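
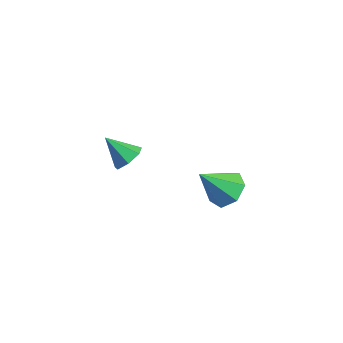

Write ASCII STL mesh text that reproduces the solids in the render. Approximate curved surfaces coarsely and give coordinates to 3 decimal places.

solid 
facet normal 0.241 0.600 -0.763
outer loop
vertex 4.462 3.985 2.754
vertex 3.592 4.188 2.639
vertex 4.201 4.602 3.157
endloop
endfacet
facet normal 0.727 -0.133 0.674
outer loop
vertex 4.462 3.985 2.754
vertex 4.201 4.602 3.157
vertex 3.168 3.132 3.981
endloop
endfacet
facet normal 0.242 0.599 -0.763
outer loop
vertex 4.201 4.602 3.157
vertex 3.592 4.188 2.639
vertex 3.482 4.907 3.169
endloop
endfacet
facet normal 0.178 0.383 0.906
outer loop
vertex 4.201 4.602 3.157
vertex 3.482 4.907 3.169
vertex 3.168 3.132 3.981
endloop
endfacet
facet normal 0.241 0.599 -0.763
outer loop
vertex 3.482 4.907 3.169
vertex 3.592 4.188 2.639
vertex 2.846 4.67 2.782
endloop
endfacet
facet normal -0.581 0.421 0.696
outer loop
vertex 3.482 4.907 3.169
vertex 2.846 4.67 2.782
vertex 3.168 3.132 3.981
endloop
endfacet
facet normal 0.241 0.600 -0.763
outer loop
vertex 2.846 4.67 2.782
vertex 3.592 4.188 2.639
vertex 2.772 4.07 2.287
endloop
endfacet
facet normal -0.978 -0.047 0.203
outer loop
vertex 2.846 4.67 2.782
vertex 2.772 4.07 2.287
vertex 3.168 3.132 3.981
endloop
endfacet
facet normal 0.241 0.600 -0.763
outer loop
vertex 2.772 4.07 2.287
vertex 3.592 4.188 2.639
vertex 3.316 3.559 2.057
endloop
endfacet
facet normal -0.715 -0.669 -0.203
outer loop
vertex 2.772 4.07 2.287
vertex 3.316 3.559 2.057
vertex 3.168 3.132 3.981
endloop
endfacet
facet normal 0.241 0.600 -0.763
outer loop
vertex 3.316 3.559 2.057
vertex 3.592 4.188 2.639
vertex 4.068 3.521 2.265
endloop
endfacet
facet normal 0.010 -0.976 -0.216
outer loop
vertex 3.316 3.559 2.057
vertex 4.068 3.521 2.265
vertex 3.168 3.132 3.981
endloop
endfacet
facet normal 0.241 0.600 -0.763
outer loop
vertex 4.068 3.521 2.265
vertex 3.592 4.188 2.639
vertex 4.462 3.985 2.754
endloop
endfacet
facet normal 0.652 -0.738 0.175
outer loop
vertex 4.068 3.521 2.265
vertex 4.462 3.985 2.754
vertex 3.168 3.132 3.981
endloop
endfacet
facet normal 0.663 0.326 -0.674
outer loop
vertex -0.823 3.228 2.025
vertex -1.279 3.011 1.471
vertex -1.25 3.674 1.82
endloop
endfacet
facet normal 0.040 0.449 0.893
outer loop
vertex -0.823 3.228 2.025
vertex -1.25 3.674 1.82
vertex -2.221 2.549 2.429
endloop
endfacet
facet normal 0.663 0.326 -0.674
outer loop
vertex -1.25 3.674 1.82
vertex -1.279 3.011 1.471
vertex -1.699 3.621 1.353
endloop
endfacet
facet normal -0.545 0.711 0.444
outer loop
vertex -1.25 3.674 1.82
vertex -1.699 3.621 1.353
vertex -2.221 2.549 2.429
endloop
endfacet
facet normal 0.663 0.326 -0.674
outer loop
vertex -1.699 3.621 1.353
vertex -1.279 3.011 1.471
vertex -1.832 3.108 0.974
endloop
endfacet
facet normal -0.935 0.333 -0.122
outer loop
vertex -1.699 3.621 1.353
vertex -1.832 3.108 0.974
vertex -2.221 2.549 2.429
endloop
endfacet
facet normal 0.663 0.325 -0.674
outer loop
vertex -1.832 3.108 0.974
vertex -1.279 3.011 1.471
vertex -1.549 2.522 0.97
endloop
endfacet
facet normal -0.835 -0.401 -0.377
outer loop
vertex -1.832 3.108 0.974
vertex -1.549 2.522 0.97
vertex -2.221 2.549 2.429
endloop
endfacet
facet normal 0.663 0.325 -0.675
outer loop
vertex -1.549 2.522 0.97
vertex -1.279 3.011 1.471
vertex -1.062 2.305 1.344
endloop
endfacet
facet normal -0.319 -0.939 -0.130
outer loop
vertex -1.549 2.522 0.97
vertex -1.062 2.305 1.344
vertex -2.221 2.549 2.429
endloop
endfacet
facet normal 0.663 0.325 -0.674
outer loop
vertex -1.062 2.305 1.344
vertex -1.279 3.011 1.471
vertex -0.739 2.619 1.813
endloop
endfacet
facet normal 0.221 -0.874 0.433
outer loop
vertex -1.062 2.305 1.344
vertex -0.739 2.619 1.813
vertex -2.221 2.549 2.429
endloop
endfacet
facet normal 0.663 0.326 -0.674
outer loop
vertex -0.739 2.619 1.813
vertex -1.279 3.011 1.471
vertex -0.823 3.228 2.025
endloop
endfacet
facet normal 0.381 -0.257 0.888
outer loop
vertex -0.739 2.619 1.813
vertex -0.823 3.228 2.025
vertex -2.221 2.549 2.429
endloop
endfacet

endsolid


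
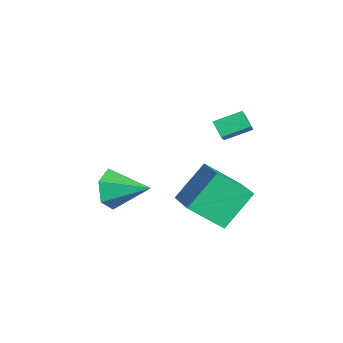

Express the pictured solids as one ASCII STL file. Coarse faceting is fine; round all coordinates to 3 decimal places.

solid 
facet normal -0.726 -0.221 0.651
outer loop
vertex 3.746 0.395 2.204
vertex 3.808 1.592 2.679
vertex 2.902 0.762 1.388
endloop
endfacet
facet normal -0.047 -0.928 -0.369
outer loop
vertex 3.512 0.948 0.841
vertex 3.746 0.395 2.204
vertex 2.902 0.762 1.388
endloop
endfacet
facet normal -0.726 -0.221 0.651
outer loop
vertex 2.902 0.762 1.388
vertex 3.808 1.592 2.679
vertex 2.964 1.96 1.863
endloop
endfacet
facet normal -0.686 0.299 -0.664
outer loop
vertex 2.964 1.96 1.863
vertex 3.512 0.948 0.841
vertex 2.902 0.762 1.388
endloop
endfacet
facet normal 0.686 -0.299 0.663
outer loop
vertex 3.746 0.395 2.204
vertex 4.418 1.778 2.132
vertex 3.808 1.592 2.679
endloop
endfacet
facet normal -0.049 -0.928 -0.368
outer loop
vertex 4.356 0.58 1.657
vertex 3.746 0.395 2.204
vertex 3.512 0.948 0.841
endloop
endfacet
facet normal 0.686 -0.299 0.664
outer loop
vertex 4.356 0.58 1.657
vertex 4.418 1.778 2.132
vertex 3.746 0.395 2.204
endloop
endfacet
facet normal 0.048 0.928 0.369
outer loop
vertex 3.808 1.592 2.679
vertex 4.418 1.778 2.132
vertex 2.964 1.96 1.863
endloop
endfacet
facet normal -0.686 0.299 -0.664
outer loop
vertex 3.574 2.145 1.316
vertex 3.512 0.948 0.841
vertex 2.964 1.96 1.863
endloop
endfacet
facet normal 0.048 0.929 0.368
outer loop
vertex 2.964 1.96 1.863
vertex 4.418 1.778 2.132
vertex 3.574 2.145 1.316
endloop
endfacet
facet normal 0.726 0.221 -0.651
outer loop
vertex 3.574 2.145 1.316
vertex 4.356 0.58 1.657
vertex 3.512 0.948 0.841
endloop
endfacet
facet normal 0.726 0.221 -0.651
outer loop
vertex 4.418 1.778 2.132
vertex 4.356 0.58 1.657
vertex 3.574 2.145 1.316
endloop
endfacet
facet normal -0.935 -0.032 -0.354
outer loop
vertex 2.816 -0.93 -2.91
vertex 2.215 0.47 -1.45
vertex 3.231 0.528 -4.137
endloop
endfacet
facet normal 0.285 -0.663 -0.692
outer loop
vertex 5.045 0.59 -3.45
vertex 2.816 -0.93 -2.91
vertex 3.231 0.528 -4.137
endloop
endfacet
facet normal -0.935 -0.031 -0.354
outer loop
vertex 3.231 0.528 -4.137
vertex 2.215 0.47 -1.45
vertex 2.631 1.928 -2.677
endloop
endfacet
facet normal 0.213 0.747 -0.629
outer loop
vertex 2.631 1.928 -2.677
vertex 5.045 0.59 -3.45
vertex 3.231 0.528 -4.137
endloop
endfacet
facet normal -0.213 -0.748 0.629
outer loop
vertex 2.816 -0.93 -2.91
vertex 4.029 0.532 -0.763
vertex 2.215 0.47 -1.45
endloop
endfacet
facet normal 0.285 -0.663 -0.692
outer loop
vertex 4.629 -0.868 -2.223
vertex 2.816 -0.93 -2.91
vertex 5.045 0.59 -3.45
endloop
endfacet
facet normal -0.213 -0.747 0.629
outer loop
vertex 4.629 -0.868 -2.223
vertex 4.029 0.532 -0.763
vertex 2.816 -0.93 -2.91
endloop
endfacet
facet normal -0.285 0.664 0.692
outer loop
vertex 2.215 0.47 -1.45
vertex 4.029 0.532 -0.763
vertex 2.631 1.928 -2.677
endloop
endfacet
facet normal 0.213 0.748 -0.629
outer loop
vertex 4.444 1.99 -1.99
vertex 5.045 0.59 -3.45
vertex 2.631 1.928 -2.677
endloop
endfacet
facet normal -0.285 0.663 0.692
outer loop
vertex 2.631 1.928 -2.677
vertex 4.029 0.532 -0.763
vertex 4.444 1.99 -1.99
endloop
endfacet
facet normal 0.935 0.032 0.354
outer loop
vertex 4.444 1.99 -1.99
vertex 4.629 -0.868 -2.223
vertex 5.045 0.59 -3.45
endloop
endfacet
facet normal 0.935 0.032 0.354
outer loop
vertex 4.029 0.532 -0.763
vertex 4.629 -0.868 -2.223
vertex 4.444 1.99 -1.99
endloop
endfacet
facet normal -0.568 -0.763 -0.307
outer loop
vertex 2.635 -3.498 -3.309
vertex 2.113 -3.471 -2.41
vertex 1.787 -2.903 -3.218
endloop
endfacet
facet normal 0.343 0.599 -0.723
outer loop
vertex 2.635 -3.498 -3.309
vertex 1.787 -2.903 -3.218
vertex 3.187 -2.029 -1.83
endloop
endfacet
facet normal -0.568 -0.764 -0.308
outer loop
vertex 1.787 -2.903 -3.218
vertex 2.113 -3.471 -2.41
vertex 1.265 -2.877 -2.319
endloop
endfacet
facet normal -0.344 0.911 -0.226
outer loop
vertex 1.787 -2.903 -3.218
vertex 1.265 -2.877 -2.319
vertex 3.187 -2.029 -1.83
endloop
endfacet
facet normal -0.568 -0.764 -0.308
outer loop
vertex 1.265 -2.877 -2.319
vertex 2.113 -3.471 -2.41
vertex 1.591 -3.445 -1.511
endloop
endfacet
facet normal -0.442 0.640 0.628
outer loop
vertex 1.265 -2.877 -2.319
vertex 1.591 -3.445 -1.511
vertex 3.187 -2.029 -1.83
endloop
endfacet
facet normal -0.568 -0.763 -0.308
outer loop
vertex 1.591 -3.445 -1.511
vertex 2.113 -3.471 -2.41
vertex 2.439 -4.039 -1.603
endloop
endfacet
facet normal 0.147 0.057 0.988
outer loop
vertex 1.591 -3.445 -1.511
vertex 2.439 -4.039 -1.603
vertex 3.187 -2.029 -1.83
endloop
endfacet
facet normal -0.569 -0.763 -0.307
outer loop
vertex 2.439 -4.039 -1.603
vertex 2.113 -3.471 -2.41
vertex 2.961 -4.066 -2.502
endloop
endfacet
facet normal 0.833 -0.254 0.491
outer loop
vertex 2.439 -4.039 -1.603
vertex 2.961 -4.066 -2.502
vertex 3.187 -2.029 -1.83
endloop
endfacet
facet normal -0.569 -0.763 -0.307
outer loop
vertex 2.961 -4.066 -2.502
vertex 2.113 -3.471 -2.41
vertex 2.635 -3.498 -3.309
endloop
endfacet
facet normal 0.931 0.017 -0.364
outer loop
vertex 2.961 -4.066 -2.502
vertex 2.635 -3.498 -3.309
vertex 3.187 -2.029 -1.83
endloop
endfacet

endsolid


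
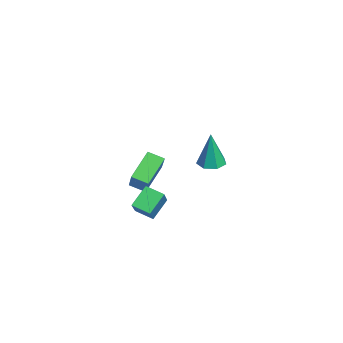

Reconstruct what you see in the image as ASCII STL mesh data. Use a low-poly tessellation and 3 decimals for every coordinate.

solid 
facet normal -0.739 0.103 -0.666
outer loop
vertex 1.394 -1.428 -2.848
vertex 1.797 -0.619 -3.17
vertex 2.053 -2.088 -3.681
endloop
endfacet
facet normal -0.420 -0.843 0.336
outer loop
vertex 3.443 -2.281 -2.43
vertex 1.394 -1.428 -2.848
vertex 2.053 -2.088 -3.681
endloop
endfacet
facet normal -0.739 0.103 -0.665
outer loop
vertex 2.053 -2.088 -3.681
vertex 1.797 -0.619 -3.17
vertex 2.455 -1.279 -4.003
endloop
endfacet
facet normal 0.527 -0.527 -0.667
outer loop
vertex 2.455 -1.279 -4.003
vertex 3.443 -2.281 -2.43
vertex 2.053 -2.088 -3.681
endloop
endfacet
facet normal -0.527 0.528 0.667
outer loop
vertex 1.394 -1.428 -2.848
vertex 3.187 -0.812 -1.919
vertex 1.797 -0.619 -3.17
endloop
endfacet
facet normal -0.420 -0.843 0.336
outer loop
vertex 2.785 -1.621 -1.597
vertex 1.394 -1.428 -2.848
vertex 3.443 -2.281 -2.43
endloop
endfacet
facet normal -0.527 0.527 0.667
outer loop
vertex 2.785 -1.621 -1.597
vertex 3.187 -0.812 -1.919
vertex 1.394 -1.428 -2.848
endloop
endfacet
facet normal 0.420 0.843 -0.336
outer loop
vertex 1.797 -0.619 -3.17
vertex 3.187 -0.812 -1.919
vertex 2.455 -1.279 -4.003
endloop
endfacet
facet normal 0.526 -0.528 -0.667
outer loop
vertex 3.846 -1.472 -2.752
vertex 3.443 -2.281 -2.43
vertex 2.455 -1.279 -4.003
endloop
endfacet
facet normal 0.419 0.843 -0.336
outer loop
vertex 2.455 -1.279 -4.003
vertex 3.187 -0.812 -1.919
vertex 3.846 -1.472 -2.752
endloop
endfacet
facet normal 0.739 -0.103 0.666
outer loop
vertex 3.846 -1.472 -2.752
vertex 2.785 -1.621 -1.597
vertex 3.443 -2.281 -2.43
endloop
endfacet
facet normal 0.739 -0.102 0.666
outer loop
vertex 3.187 -0.812 -1.919
vertex 2.785 -1.621 -1.597
vertex 3.846 -1.472 -2.752
endloop
endfacet
facet normal -0.702 -0.041 -0.711
outer loop
vertex -3.944 -1.418 -3.885
vertex -3.66 -0.618 -4.212
vertex -2.831 -2.244 -4.937
endloop
endfacet
facet normal -0.313 -0.879 0.359
outer loop
vertex -1.42 -2.162 -3.508
vertex -3.944 -1.418 -3.885
vertex -2.831 -2.244 -4.937
endloop
endfacet
facet normal -0.702 -0.041 -0.711
outer loop
vertex -2.831 -2.244 -4.937
vertex -3.66 -0.618 -4.212
vertex -2.546 -1.444 -5.264
endloop
endfacet
facet normal 0.640 -0.475 -0.604
outer loop
vertex -2.546 -1.444 -5.264
vertex -1.42 -2.162 -3.508
vertex -2.831 -2.244 -4.937
endloop
endfacet
facet normal -0.640 0.474 0.605
outer loop
vertex -3.944 -1.418 -3.885
vertex -2.249 -0.536 -2.783
vertex -3.66 -0.618 -4.212
endloop
endfacet
facet normal -0.313 -0.879 0.359
outer loop
vertex -2.534 -1.336 -2.456
vertex -3.944 -1.418 -3.885
vertex -1.42 -2.162 -3.508
endloop
endfacet
facet normal -0.640 0.475 0.604
outer loop
vertex -2.534 -1.336 -2.456
vertex -2.249 -0.536 -2.783
vertex -3.944 -1.418 -3.885
endloop
endfacet
facet normal 0.313 0.879 -0.359
outer loop
vertex -3.66 -0.618 -4.212
vertex -2.249 -0.536 -2.783
vertex -2.546 -1.444 -5.264
endloop
endfacet
facet normal 0.640 -0.474 -0.604
outer loop
vertex -1.136 -1.362 -3.835
vertex -1.42 -2.162 -3.508
vertex -2.546 -1.444 -5.264
endloop
endfacet
facet normal 0.313 0.879 -0.359
outer loop
vertex -2.546 -1.444 -5.264
vertex -2.249 -0.536 -2.783
vertex -1.136 -1.362 -3.835
endloop
endfacet
facet normal 0.702 0.041 0.711
outer loop
vertex -1.136 -1.362 -3.835
vertex -2.534 -1.336 -2.456
vertex -1.42 -2.162 -3.508
endloop
endfacet
facet normal 0.702 0.040 0.711
outer loop
vertex -2.249 -0.536 -2.783
vertex -2.534 -1.336 -2.456
vertex -1.136 -1.362 -3.835
endloop
endfacet
facet normal -0.094 0.029 -0.995
outer loop
vertex 2.306 1.615 -0.857
vertex 1.64 1.408 -0.8
vertex 1.895 2.06 -0.805
endloop
endfacet
facet normal 0.724 0.638 0.263
outer loop
vertex 2.306 1.615 -0.857
vertex 1.895 2.06 -0.805
vertex 1.82 1.352 1.12
endloop
endfacet
facet normal -0.093 0.029 -0.995
outer loop
vertex 1.895 2.06 -0.805
vertex 1.64 1.408 -0.8
vertex 1.292 2.014 -0.75
endloop
endfacet
facet normal -0.040 0.938 0.344
outer loop
vertex 1.895 2.06 -0.805
vertex 1.292 2.014 -0.75
vertex 1.82 1.352 1.12
endloop
endfacet
facet normal -0.094 0.028 -0.995
outer loop
vertex 1.292 2.014 -0.75
vertex 1.64 1.408 -0.8
vertex 0.951 1.512 -0.732
endloop
endfacet
facet normal -0.752 0.525 0.398
outer loop
vertex 1.292 2.014 -0.75
vertex 0.951 1.512 -0.732
vertex 1.82 1.352 1.12
endloop
endfacet
facet normal -0.094 0.030 -0.995
outer loop
vertex 0.951 1.512 -0.732
vertex 1.64 1.408 -0.8
vertex 1.128 0.932 -0.766
endloop
endfacet
facet normal -0.876 -0.290 0.386
outer loop
vertex 0.951 1.512 -0.732
vertex 1.128 0.932 -0.766
vertex 1.82 1.352 1.12
endloop
endfacet
facet normal -0.094 0.030 -0.995
outer loop
vertex 1.128 0.932 -0.766
vertex 1.64 1.408 -0.8
vertex 1.69 0.711 -0.826
endloop
endfacet
facet normal -0.318 -0.894 0.316
outer loop
vertex 1.128 0.932 -0.766
vertex 1.69 0.711 -0.826
vertex 1.82 1.352 1.12
endloop
endfacet
facet normal -0.093 0.030 -0.995
outer loop
vertex 1.69 0.711 -0.826
vertex 1.64 1.408 -0.8
vertex 2.215 1.015 -0.866
endloop
endfacet
facet normal 0.500 -0.832 0.241
outer loop
vertex 1.69 0.711 -0.826
vertex 2.215 1.015 -0.866
vertex 1.82 1.352 1.12
endloop
endfacet
facet normal -0.094 0.029 -0.995
outer loop
vertex 2.215 1.015 -0.866
vertex 1.64 1.408 -0.8
vertex 2.306 1.615 -0.857
endloop
endfacet
facet normal 0.965 -0.150 0.217
outer loop
vertex 2.215 1.015 -0.866
vertex 2.306 1.615 -0.857
vertex 1.82 1.352 1.12
endloop
endfacet

endsolid


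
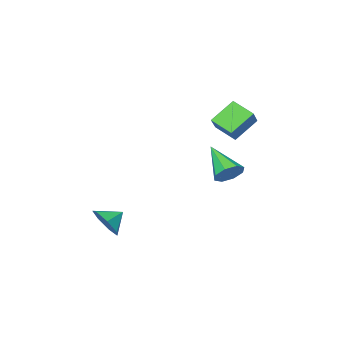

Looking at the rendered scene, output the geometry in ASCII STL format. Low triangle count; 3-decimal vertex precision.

solid 
facet normal -0.606 -0.482 -0.632
outer loop
vertex -3.687 1.043 2.397
vertex -3.984 2.145 1.841
vertex -2.501 0.859 1.4
endloop
endfacet
facet normal 0.234 -0.868 0.438
outer loop
vertex -1.676 1.515 2.259
vertex -3.687 1.043 2.397
vertex -2.501 0.859 1.4
endloop
endfacet
facet normal -0.606 -0.483 -0.632
outer loop
vertex -2.501 0.859 1.4
vertex -3.984 2.145 1.841
vertex -2.798 1.961 0.843
endloop
endfacet
facet normal 0.760 -0.118 -0.639
outer loop
vertex -2.798 1.961 0.843
vertex -1.676 1.515 2.259
vertex -2.501 0.859 1.4
endloop
endfacet
facet normal -0.760 0.118 0.640
outer loop
vertex -3.687 1.043 2.397
vertex -3.159 2.801 2.7
vertex -3.984 2.145 1.841
endloop
endfacet
facet normal 0.234 -0.868 0.438
outer loop
vertex -2.862 1.699 3.257
vertex -3.687 1.043 2.397
vertex -1.676 1.515 2.259
endloop
endfacet
facet normal -0.760 0.118 0.639
outer loop
vertex -2.862 1.699 3.257
vertex -3.159 2.801 2.7
vertex -3.687 1.043 2.397
endloop
endfacet
facet normal -0.234 0.868 -0.438
outer loop
vertex -3.984 2.145 1.841
vertex -3.159 2.801 2.7
vertex -2.798 1.961 0.843
endloop
endfacet
facet normal 0.760 -0.118 -0.639
outer loop
vertex -1.973 2.617 1.703
vertex -1.676 1.515 2.259
vertex -2.798 1.961 0.843
endloop
endfacet
facet normal -0.234 0.868 -0.438
outer loop
vertex -2.798 1.961 0.843
vertex -3.159 2.801 2.7
vertex -1.973 2.617 1.703
endloop
endfacet
facet normal 0.607 0.482 0.632
outer loop
vertex -1.973 2.617 1.703
vertex -2.862 1.699 3.257
vertex -1.676 1.515 2.259
endloop
endfacet
facet normal 0.606 0.483 0.632
outer loop
vertex -3.159 2.801 2.7
vertex -2.862 1.699 3.257
vertex -1.973 2.617 1.703
endloop
endfacet
facet normal 0.130 0.815 -0.565
outer loop
vertex -1.933 1.571 -1.384
vertex -2.734 1.627 -1.488
vertex -2.205 1.917 -0.948
endloop
endfacet
facet normal 0.792 -0.129 0.596
outer loop
vertex -1.933 1.571 -1.384
vertex -2.205 1.917 -0.948
vertex -3.006 -0.067 -0.312
endloop
endfacet
facet normal 0.131 0.814 -0.566
outer loop
vertex -2.205 1.917 -0.948
vertex -2.734 1.627 -1.488
vertex -2.787 2.094 -0.828
endloop
endfacet
facet normal 0.256 0.200 0.946
outer loop
vertex -2.205 1.917 -0.948
vertex -2.787 2.094 -0.828
vertex -3.006 -0.067 -0.312
endloop
endfacet
facet normal 0.131 0.814 -0.566
outer loop
vertex -2.787 2.094 -0.828
vertex -2.734 1.627 -1.488
vertex -3.338 1.997 -1.095
endloop
endfacet
facet normal -0.458 0.250 0.853
outer loop
vertex -2.787 2.094 -0.828
vertex -3.338 1.997 -1.095
vertex -3.006 -0.067 -0.312
endloop
endfacet
facet normal 0.130 0.814 -0.566
outer loop
vertex -3.338 1.997 -1.095
vertex -2.734 1.627 -1.488
vertex -3.535 1.683 -1.592
endloop
endfacet
facet normal -0.928 -0.008 0.373
outer loop
vertex -3.338 1.997 -1.095
vertex -3.535 1.683 -1.592
vertex -3.006 -0.067 -0.312
endloop
endfacet
facet normal 0.130 0.815 -0.565
outer loop
vertex -3.535 1.683 -1.592
vertex -2.734 1.627 -1.488
vertex -3.263 1.337 -2.028
endloop
endfacet
facet normal -0.881 -0.423 -0.214
outer loop
vertex -3.535 1.683 -1.592
vertex -3.263 1.337 -2.028
vertex -3.006 -0.067 -0.312
endloop
endfacet
facet normal 0.131 0.814 -0.566
outer loop
vertex -3.263 1.337 -2.028
vertex -2.734 1.627 -1.488
vertex -2.681 1.16 -2.148
endloop
endfacet
facet normal -0.345 -0.751 -0.563
outer loop
vertex -3.263 1.337 -2.028
vertex -2.681 1.16 -2.148
vertex -3.006 -0.067 -0.312
endloop
endfacet
facet normal 0.131 0.814 -0.566
outer loop
vertex -2.681 1.16 -2.148
vertex -2.734 1.627 -1.488
vertex -2.13 1.257 -1.881
endloop
endfacet
facet normal 0.369 -0.802 -0.470
outer loop
vertex -2.681 1.16 -2.148
vertex -2.13 1.257 -1.881
vertex -3.006 -0.067 -0.312
endloop
endfacet
facet normal 0.130 0.814 -0.566
outer loop
vertex -2.13 1.257 -1.881
vertex -2.734 1.627 -1.488
vertex -1.933 1.571 -1.384
endloop
endfacet
facet normal 0.840 -0.543 0.010
outer loop
vertex -2.13 1.257 -1.881
vertex -1.933 1.571 -1.384
vertex -3.006 -0.067 -0.312
endloop
endfacet
facet normal 0.856 -0.170 -0.489
outer loop
vertex 3.466 0.29 -3.295
vertex 3.049 -0.429 -3.776
vertex 3.098 0.501 -4.013
endloop
endfacet
facet normal -0.337 0.843 0.420
outer loop
vertex 3.466 0.29 -3.295
vertex 3.098 0.501 -4.013
vertex 2.151 -0.251 -3.264
endloop
endfacet
facet normal 0.856 -0.169 -0.488
outer loop
vertex 3.098 0.501 -4.013
vertex 3.049 -0.429 -3.776
vertex 2.694 0.011 -4.552
endloop
endfacet
facet normal -0.682 0.718 -0.141
outer loop
vertex 3.098 0.501 -4.013
vertex 2.694 0.011 -4.552
vertex 2.151 -0.251 -3.264
endloop
endfacet
facet normal 0.856 -0.170 -0.488
outer loop
vertex 2.694 0.011 -4.552
vertex 3.049 -0.429 -3.776
vertex 2.557 -0.809 -4.507
endloop
endfacet
facet normal -0.923 0.134 -0.362
outer loop
vertex 2.694 0.011 -4.552
vertex 2.557 -0.809 -4.507
vertex 2.151 -0.251 -3.264
endloop
endfacet
facet normal 0.856 -0.168 -0.489
outer loop
vertex 2.557 -0.809 -4.507
vertex 3.049 -0.429 -3.776
vertex 2.792 -1.343 -3.912
endloop
endfacet
facet normal -0.879 -0.471 -0.076
outer loop
vertex 2.557 -0.809 -4.507
vertex 2.792 -1.343 -3.912
vertex 2.151 -0.251 -3.264
endloop
endfacet
facet normal 0.856 -0.168 -0.488
outer loop
vertex 2.792 -1.343 -3.912
vertex 3.049 -0.429 -3.776
vertex 3.22 -1.188 -3.215
endloop
endfacet
facet normal -0.584 -0.640 0.501
outer loop
vertex 2.792 -1.343 -3.912
vertex 3.22 -1.188 -3.215
vertex 2.151 -0.251 -3.264
endloop
endfacet
facet normal 0.856 -0.168 -0.489
outer loop
vertex 3.22 -1.188 -3.215
vertex 3.049 -0.429 -3.776
vertex 3.52 -0.461 -2.94
endloop
endfacet
facet normal -0.259 -0.246 0.934
outer loop
vertex 3.22 -1.188 -3.215
vertex 3.52 -0.461 -2.94
vertex 2.151 -0.251 -3.264
endloop
endfacet
facet normal 0.856 -0.169 -0.489
outer loop
vertex 3.52 -0.461 -2.94
vertex 3.049 -0.429 -3.776
vertex 3.466 0.29 -3.295
endloop
endfacet
facet normal -0.149 0.414 0.898
outer loop
vertex 3.52 -0.461 -2.94
vertex 3.466 0.29 -3.295
vertex 2.151 -0.251 -3.264
endloop
endfacet

endsolid


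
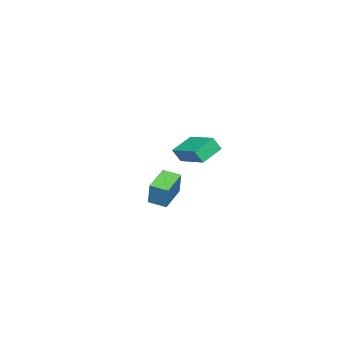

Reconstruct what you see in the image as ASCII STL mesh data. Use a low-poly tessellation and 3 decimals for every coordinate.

solid 
facet normal -0.967 0.010 0.254
outer loop
vertex 3.418 -0.284 1.47
vertex 3.387 0.583 1.318
vertex 3.099 -0.507 0.262
endloop
endfacet
facet normal 0.034 -0.984 0.173
outer loop
vertex 4.473 -0.523 -0.098
vertex 3.418 -0.284 1.47
vertex 3.099 -0.507 0.262
endloop
endfacet
facet normal -0.968 0.011 0.252
outer loop
vertex 3.099 -0.507 0.262
vertex 3.387 0.583 1.318
vertex 3.069 0.359 0.109
endloop
endfacet
facet normal -0.251 -0.177 -0.952
outer loop
vertex 3.069 0.359 0.109
vertex 4.473 -0.523 -0.098
vertex 3.099 -0.507 0.262
endloop
endfacet
facet normal 0.251 0.176 0.952
outer loop
vertex 3.418 -0.284 1.47
vertex 4.761 0.567 0.958
vertex 3.387 0.583 1.318
endloop
endfacet
facet normal 0.035 -0.984 0.173
outer loop
vertex 4.791 -0.299 1.111
vertex 3.418 -0.284 1.47
vertex 4.473 -0.523 -0.098
endloop
endfacet
facet normal 0.251 0.177 0.952
outer loop
vertex 4.791 -0.299 1.111
vertex 4.761 0.567 0.958
vertex 3.418 -0.284 1.47
endloop
endfacet
facet normal -0.034 0.984 -0.173
outer loop
vertex 3.387 0.583 1.318
vertex 4.761 0.567 0.958
vertex 3.069 0.359 0.109
endloop
endfacet
facet normal -0.251 -0.176 -0.952
outer loop
vertex 4.442 0.344 -0.25
vertex 4.473 -0.523 -0.098
vertex 3.069 0.359 0.109
endloop
endfacet
facet normal -0.034 0.984 -0.173
outer loop
vertex 3.069 0.359 0.109
vertex 4.761 0.567 0.958
vertex 4.442 0.344 -0.25
endloop
endfacet
facet normal 0.968 -0.010 -0.253
outer loop
vertex 4.442 0.344 -0.25
vertex 4.791 -0.299 1.111
vertex 4.473 -0.523 -0.098
endloop
endfacet
facet normal 0.967 -0.011 -0.253
outer loop
vertex 4.761 0.567 0.958
vertex 4.791 -0.299 1.111
vertex 4.442 0.344 -0.25
endloop
endfacet
facet normal -0.859 0.342 0.380
outer loop
vertex -2.699 -1.614 0.724
vertex -1.844 -0.099 1.292
vertex -2.87 -1.25 0.01
endloop
endfacet
facet normal -0.467 -0.828 -0.310
outer loop
vertex -1.736 -1.701 -0.492
vertex -2.699 -1.614 0.724
vertex -2.87 -1.25 0.01
endloop
endfacet
facet normal -0.859 0.342 0.380
outer loop
vertex -2.87 -1.25 0.01
vertex -1.844 -0.099 1.292
vertex -2.015 0.266 0.577
endloop
endfacet
facet normal -0.209 0.444 -0.871
outer loop
vertex -2.015 0.266 0.577
vertex -1.736 -1.701 -0.492
vertex -2.87 -1.25 0.01
endloop
endfacet
facet normal 0.209 -0.444 0.871
outer loop
vertex -2.699 -1.614 0.724
vertex -0.71 -0.55 0.79
vertex -1.844 -0.099 1.292
endloop
endfacet
facet normal -0.467 -0.828 -0.311
outer loop
vertex -1.565 -2.066 0.223
vertex -2.699 -1.614 0.724
vertex -1.736 -1.701 -0.492
endloop
endfacet
facet normal 0.208 -0.444 0.872
outer loop
vertex -1.565 -2.066 0.223
vertex -0.71 -0.55 0.79
vertex -2.699 -1.614 0.724
endloop
endfacet
facet normal 0.467 0.828 0.311
outer loop
vertex -1.844 -0.099 1.292
vertex -0.71 -0.55 0.79
vertex -2.015 0.266 0.577
endloop
endfacet
facet normal -0.208 0.444 -0.871
outer loop
vertex -0.881 -0.186 0.076
vertex -1.736 -1.701 -0.492
vertex -2.015 0.266 0.577
endloop
endfacet
facet normal 0.467 0.828 0.310
outer loop
vertex -2.015 0.266 0.577
vertex -0.71 -0.55 0.79
vertex -0.881 -0.186 0.076
endloop
endfacet
facet normal 0.859 -0.342 -0.380
outer loop
vertex -0.881 -0.186 0.076
vertex -1.565 -2.066 0.223
vertex -1.736 -1.701 -0.492
endloop
endfacet
facet normal 0.859 -0.342 -0.380
outer loop
vertex -0.71 -0.55 0.79
vertex -1.565 -2.066 0.223
vertex -0.881 -0.186 0.076
endloop
endfacet

endsolid


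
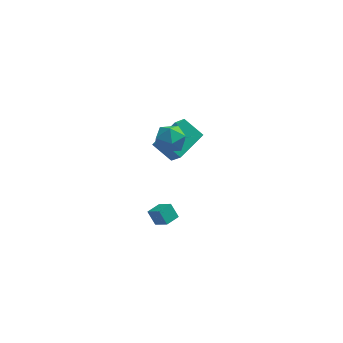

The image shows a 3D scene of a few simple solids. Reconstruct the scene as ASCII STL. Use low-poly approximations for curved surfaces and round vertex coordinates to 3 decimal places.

solid 
facet normal -0.059 0.606 0.793
outer loop
vertex -3.752 2.316 2.34
vertex -3.263 1.71 2.84
vertex -2.829 2.375 2.364
endloop
endfacet
facet normal -0.067 0.980 0.185
outer loop
vertex -3.752 2.316 2.34
vertex -2.829 2.375 2.364
vertex -3.279 2.495 1.565
endloop
endfacet
facet normal -0.621 0.757 -0.204
outer loop
vertex -3.752 2.316 2.34
vertex -3.279 2.495 1.565
vertex -3.992 1.905 1.547
endloop
endfacet
facet normal -0.956 0.244 0.163
outer loop
vertex -3.752 2.316 2.34
vertex -3.992 1.905 1.547
vertex -3.982 1.42 2.334
endloop
endfacet
facet normal -0.609 0.151 0.779
outer loop
vertex -3.752 2.316 2.34
vertex -3.982 1.42 2.334
vertex -3.263 1.71 2.84
endloop
endfacet
facet normal 0.530 0.830 -0.174
outer loop
vertex -3.279 2.495 1.565
vertex -2.829 2.375 2.364
vertex -2.498 2.0 1.586
endloop
endfacet
facet normal 0.544 0.224 0.809
outer loop
vertex -2.829 2.375 2.364
vertex -3.263 1.71 2.84
vertex -2.488 1.515 2.373
endloop
endfacet
facet normal -0.346 -0.513 0.786
outer loop
vertex -3.263 1.71 2.84
vertex -3.982 1.42 2.334
vertex -3.201 0.925 2.355
endloop
endfacet
facet normal -0.908 -0.362 -0.212
outer loop
vertex -3.982 1.42 2.334
vertex -3.992 1.905 1.547
vertex -3.651 1.045 1.556
endloop
endfacet
facet normal -0.367 0.468 -0.804
outer loop
vertex -3.992 1.905 1.547
vertex -3.279 2.495 1.565
vertex -3.217 1.71 1.08
endloop
endfacet
facet normal 0.956 -0.244 -0.163
outer loop
vertex -2.728 1.104 1.58
vertex -2.498 2.0 1.586
vertex -2.488 1.515 2.373
endloop
endfacet
facet normal 0.621 -0.757 0.204
outer loop
vertex -2.728 1.104 1.58
vertex -2.488 1.515 2.373
vertex -3.201 0.925 2.355
endloop
endfacet
facet normal 0.067 -0.980 -0.185
outer loop
vertex -2.728 1.104 1.58
vertex -3.201 0.925 2.355
vertex -3.651 1.045 1.556
endloop
endfacet
facet normal 0.059 -0.606 -0.793
outer loop
vertex -2.728 1.104 1.58
vertex -3.651 1.045 1.556
vertex -3.217 1.71 1.08
endloop
endfacet
facet normal 0.609 -0.151 -0.779
outer loop
vertex -2.728 1.104 1.58
vertex -3.217 1.71 1.08
vertex -2.498 2.0 1.586
endloop
endfacet
facet normal 0.908 0.362 0.212
outer loop
vertex -2.488 1.515 2.373
vertex -2.498 2.0 1.586
vertex -2.829 2.375 2.364
endloop
endfacet
facet normal 0.367 -0.468 0.804
outer loop
vertex -3.201 0.925 2.355
vertex -2.488 1.515 2.373
vertex -3.263 1.71 2.84
endloop
endfacet
facet normal -0.530 -0.830 0.174
outer loop
vertex -3.651 1.045 1.556
vertex -3.201 0.925 2.355
vertex -3.982 1.42 2.334
endloop
endfacet
facet normal -0.544 -0.224 -0.809
outer loop
vertex -3.217 1.71 1.08
vertex -3.651 1.045 1.556
vertex -3.992 1.905 1.547
endloop
endfacet
facet normal 0.346 0.513 -0.786
outer loop
vertex -2.498 2.0 1.586
vertex -3.217 1.71 1.08
vertex -3.279 2.495 1.565
endloop
endfacet
facet normal -0.541 0.556 -0.632
outer loop
vertex -4.51 -2.893 0.809
vertex -3.931 -2.341 0.799
vertex -4.145 -3.287 0.15
endloop
endfacet
facet normal -0.724 -0.690 0.012
outer loop
vertex -3.589 -3.859 0.801
vertex -4.51 -2.893 0.809
vertex -4.145 -3.287 0.15
endloop
endfacet
facet normal -0.541 0.555 -0.631
outer loop
vertex -4.145 -3.287 0.15
vertex -3.931 -2.341 0.799
vertex -3.567 -2.735 0.14
endloop
endfacet
facet normal 0.430 -0.464 -0.775
outer loop
vertex -3.567 -2.735 0.14
vertex -3.589 -3.859 0.801
vertex -4.145 -3.287 0.15
endloop
endfacet
facet normal -0.429 0.464 0.775
outer loop
vertex -4.51 -2.893 0.809
vertex -3.375 -2.913 1.45
vertex -3.931 -2.341 0.799
endloop
endfacet
facet normal -0.724 -0.690 0.013
outer loop
vertex -3.953 -3.465 1.46
vertex -4.51 -2.893 0.809
vertex -3.589 -3.859 0.801
endloop
endfacet
facet normal -0.429 0.464 0.775
outer loop
vertex -3.953 -3.465 1.46
vertex -3.375 -2.913 1.45
vertex -4.51 -2.893 0.809
endloop
endfacet
facet normal 0.724 0.690 -0.012
outer loop
vertex -3.931 -2.341 0.799
vertex -3.375 -2.913 1.45
vertex -3.567 -2.735 0.14
endloop
endfacet
facet normal 0.429 -0.464 -0.775
outer loop
vertex -3.01 -3.307 0.791
vertex -3.589 -3.859 0.801
vertex -3.567 -2.735 0.14
endloop
endfacet
facet normal 0.723 0.690 -0.012
outer loop
vertex -3.567 -2.735 0.14
vertex -3.375 -2.913 1.45
vertex -3.01 -3.307 0.791
endloop
endfacet
facet normal 0.541 -0.556 0.631
outer loop
vertex -3.01 -3.307 0.791
vertex -3.953 -3.465 1.46
vertex -3.589 -3.859 0.801
endloop
endfacet
facet normal 0.541 -0.555 0.632
outer loop
vertex -3.375 -2.913 1.45
vertex -3.953 -3.465 1.46
vertex -3.01 -3.307 0.791
endloop
endfacet
facet normal -0.691 0.416 0.591
outer loop
vertex -3.684 2.42 1.028
vertex -2.466 3.808 1.475
vertex -4.135 3.151 -0.014
endloop
endfacet
facet normal -0.641 -0.731 -0.235
outer loop
vertex -3.174 2.572 -0.835
vertex -3.684 2.42 1.028
vertex -4.135 3.151 -0.014
endloop
endfacet
facet normal -0.691 0.416 0.591
outer loop
vertex -4.135 3.151 -0.014
vertex -2.466 3.808 1.475
vertex -2.917 4.539 0.433
endloop
endfacet
facet normal -0.333 0.541 -0.772
outer loop
vertex -2.917 4.539 0.433
vertex -3.174 2.572 -0.835
vertex -4.135 3.151 -0.014
endloop
endfacet
facet normal 0.333 -0.541 0.772
outer loop
vertex -3.684 2.42 1.028
vertex -1.505 3.229 0.654
vertex -2.466 3.808 1.475
endloop
endfacet
facet normal -0.641 -0.731 -0.235
outer loop
vertex -2.723 1.841 0.207
vertex -3.684 2.42 1.028
vertex -3.174 2.572 -0.835
endloop
endfacet
facet normal 0.333 -0.541 0.772
outer loop
vertex -2.723 1.841 0.207
vertex -1.505 3.229 0.654
vertex -3.684 2.42 1.028
endloop
endfacet
facet normal 0.641 0.731 0.235
outer loop
vertex -2.466 3.808 1.475
vertex -1.505 3.229 0.654
vertex -2.917 4.539 0.433
endloop
endfacet
facet normal -0.333 0.541 -0.772
outer loop
vertex -1.956 3.96 -0.388
vertex -3.174 2.572 -0.835
vertex -2.917 4.539 0.433
endloop
endfacet
facet normal 0.641 0.731 0.235
outer loop
vertex -2.917 4.539 0.433
vertex -1.505 3.229 0.654
vertex -1.956 3.96 -0.388
endloop
endfacet
facet normal 0.691 -0.416 -0.591
outer loop
vertex -1.956 3.96 -0.388
vertex -2.723 1.841 0.207
vertex -3.174 2.572 -0.835
endloop
endfacet
facet normal 0.691 -0.416 -0.591
outer loop
vertex -1.505 3.229 0.654
vertex -2.723 1.841 0.207
vertex -1.956 3.96 -0.388
endloop
endfacet

endsolid


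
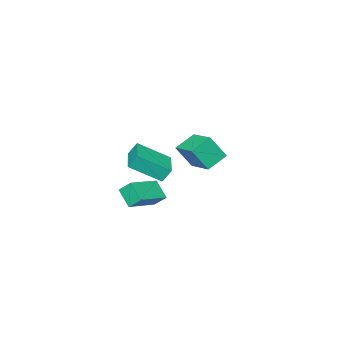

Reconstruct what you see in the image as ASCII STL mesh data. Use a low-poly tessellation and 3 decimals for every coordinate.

solid 
facet normal -0.863 0.176 0.473
outer loop
vertex -3.219 -1.584 1.874
vertex -2.615 0.111 2.345
vertex -3.868 -0.958 0.456
endloop
endfacet
facet normal -0.324 -0.911 -0.254
outer loop
vertex -2.625 -1.211 -0.225
vertex -3.219 -1.584 1.874
vertex -3.868 -0.958 0.456
endloop
endfacet
facet normal -0.863 0.176 0.473
outer loop
vertex -3.868 -0.958 0.456
vertex -2.615 0.111 2.345
vertex -3.264 0.737 0.928
endloop
endfacet
facet normal -0.386 0.373 -0.844
outer loop
vertex -3.264 0.737 0.928
vertex -2.625 -1.211 -0.225
vertex -3.868 -0.958 0.456
endloop
endfacet
facet normal 0.387 -0.372 0.844
outer loop
vertex -3.219 -1.584 1.874
vertex -1.372 -0.142 1.664
vertex -2.615 0.111 2.345
endloop
endfacet
facet normal -0.325 -0.911 -0.254
outer loop
vertex -1.976 -1.837 1.192
vertex -3.219 -1.584 1.874
vertex -2.625 -1.211 -0.225
endloop
endfacet
facet normal 0.387 -0.373 0.843
outer loop
vertex -1.976 -1.837 1.192
vertex -1.372 -0.142 1.664
vertex -3.219 -1.584 1.874
endloop
endfacet
facet normal 0.325 0.911 0.254
outer loop
vertex -2.615 0.111 2.345
vertex -1.372 -0.142 1.664
vertex -3.264 0.737 0.928
endloop
endfacet
facet normal -0.387 0.372 -0.844
outer loop
vertex -2.021 0.484 0.246
vertex -2.625 -1.211 -0.225
vertex -3.264 0.737 0.928
endloop
endfacet
facet normal 0.325 0.911 0.254
outer loop
vertex -3.264 0.737 0.928
vertex -1.372 -0.142 1.664
vertex -2.021 0.484 0.246
endloop
endfacet
facet normal 0.863 -0.176 -0.473
outer loop
vertex -2.021 0.484 0.246
vertex -1.976 -1.837 1.192
vertex -2.625 -1.211 -0.225
endloop
endfacet
facet normal 0.863 -0.176 -0.473
outer loop
vertex -1.372 -0.142 1.664
vertex -1.976 -1.837 1.192
vertex -2.021 0.484 0.246
endloop
endfacet
facet normal -0.740 -0.673 0.027
outer loop
vertex 3.307 0.148 4.01
vertex 2.116 1.414 2.923
vertex 3.613 -0.219 3.247
endloop
endfacet
facet normal 0.581 -0.618 0.530
outer loop
vertex 5.004 1.046 3.197
vertex 3.307 0.148 4.01
vertex 3.613 -0.219 3.247
endloop
endfacet
facet normal -0.740 -0.673 0.027
outer loop
vertex 3.613 -0.219 3.247
vertex 2.116 1.414 2.923
vertex 2.422 1.047 2.161
endloop
endfacet
facet normal 0.340 -0.407 -0.848
outer loop
vertex 2.422 1.047 2.161
vertex 5.004 1.046 3.197
vertex 3.613 -0.219 3.247
endloop
endfacet
facet normal -0.340 0.408 0.847
outer loop
vertex 3.307 0.148 4.01
vertex 3.507 2.679 2.873
vertex 2.116 1.414 2.923
endloop
endfacet
facet normal 0.581 -0.617 0.531
outer loop
vertex 4.698 1.413 3.959
vertex 3.307 0.148 4.01
vertex 5.004 1.046 3.197
endloop
endfacet
facet normal -0.340 0.408 0.848
outer loop
vertex 4.698 1.413 3.959
vertex 3.507 2.679 2.873
vertex 3.307 0.148 4.01
endloop
endfacet
facet normal -0.581 0.618 -0.531
outer loop
vertex 2.116 1.414 2.923
vertex 3.507 2.679 2.873
vertex 2.422 1.047 2.161
endloop
endfacet
facet normal 0.340 -0.408 -0.847
outer loop
vertex 3.813 2.312 2.11
vertex 5.004 1.046 3.197
vertex 2.422 1.047 2.161
endloop
endfacet
facet normal -0.581 0.618 -0.530
outer loop
vertex 2.422 1.047 2.161
vertex 3.507 2.679 2.873
vertex 3.813 2.312 2.11
endloop
endfacet
facet normal 0.740 0.673 -0.027
outer loop
vertex 3.813 2.312 2.11
vertex 4.698 1.413 3.959
vertex 5.004 1.046 3.197
endloop
endfacet
facet normal 0.740 0.673 -0.027
outer loop
vertex 3.507 2.679 2.873
vertex 4.698 1.413 3.959
vertex 3.813 2.312 2.11
endloop
endfacet
facet normal -0.958 -0.011 -0.287
outer loop
vertex 1.132 -0.473 0.248
vertex 1.383 0.458 -0.625
vertex 1.337 -1.143 -0.409
endloop
endfacet
facet normal -0.193 -0.716 0.670
outer loop
vertex 3.377 -1.118 0.205
vertex 1.132 -0.473 0.248
vertex 1.337 -1.143 -0.409
endloop
endfacet
facet normal -0.958 -0.011 -0.288
outer loop
vertex 1.337 -1.143 -0.409
vertex 1.383 0.458 -0.625
vertex 1.588 -0.212 -1.281
endloop
endfacet
facet normal 0.214 -0.698 -0.683
outer loop
vertex 1.588 -0.212 -1.281
vertex 3.377 -1.118 0.205
vertex 1.337 -1.143 -0.409
endloop
endfacet
facet normal -0.214 0.698 0.683
outer loop
vertex 1.132 -0.473 0.248
vertex 3.423 0.483 -0.011
vertex 1.383 0.458 -0.625
endloop
endfacet
facet normal -0.193 -0.716 0.671
outer loop
vertex 3.172 -0.448 0.861
vertex 1.132 -0.473 0.248
vertex 3.377 -1.118 0.205
endloop
endfacet
facet normal -0.214 0.698 0.684
outer loop
vertex 3.172 -0.448 0.861
vertex 3.423 0.483 -0.011
vertex 1.132 -0.473 0.248
endloop
endfacet
facet normal 0.193 0.716 -0.671
outer loop
vertex 1.383 0.458 -0.625
vertex 3.423 0.483 -0.011
vertex 1.588 -0.212 -1.281
endloop
endfacet
facet normal 0.214 -0.698 -0.683
outer loop
vertex 3.628 -0.187 -0.668
vertex 3.377 -1.118 0.205
vertex 1.588 -0.212 -1.281
endloop
endfacet
facet normal 0.193 0.716 -0.670
outer loop
vertex 1.588 -0.212 -1.281
vertex 3.423 0.483 -0.011
vertex 3.628 -0.187 -0.668
endloop
endfacet
facet normal 0.958 0.011 0.288
outer loop
vertex 3.628 -0.187 -0.668
vertex 3.172 -0.448 0.861
vertex 3.377 -1.118 0.205
endloop
endfacet
facet normal 0.958 0.011 0.288
outer loop
vertex 3.423 0.483 -0.011
vertex 3.172 -0.448 0.861
vertex 3.628 -0.187 -0.668
endloop
endfacet

endsolid


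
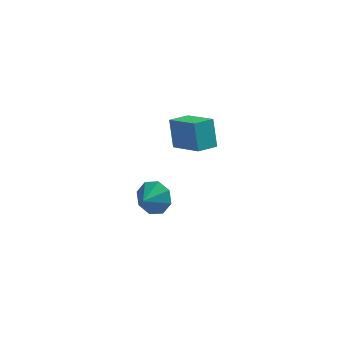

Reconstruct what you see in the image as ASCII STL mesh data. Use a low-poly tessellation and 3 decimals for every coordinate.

solid 
facet normal 0.488 0.682 -0.544
outer loop
vertex 0.239 -2.286 -3.142
vertex -0.524 -2.254 -3.787
vertex -0.283 -1.761 -2.952
endloop
endfacet
facet normal 0.111 -0.238 0.965
outer loop
vertex 0.239 -2.286 -3.142
vertex -0.283 -1.761 -2.952
vertex -1.076 -3.026 -3.173
endloop
endfacet
facet normal 0.488 0.683 -0.544
outer loop
vertex -0.283 -1.761 -2.952
vertex -0.524 -2.254 -3.787
vertex -0.947 -1.524 -3.25
endloop
endfacet
facet normal -0.384 0.080 0.920
outer loop
vertex -0.283 -1.761 -2.952
vertex -0.947 -1.524 -3.25
vertex -1.076 -3.026 -3.173
endloop
endfacet
facet normal 0.488 0.683 -0.543
outer loop
vertex -0.947 -1.524 -3.25
vertex -0.524 -2.254 -3.787
vertex -1.363 -1.715 -3.864
endloop
endfacet
facet normal -0.838 0.099 0.537
outer loop
vertex -0.947 -1.524 -3.25
vertex -1.363 -1.715 -3.864
vertex -1.076 -3.026 -3.173
endloop
endfacet
facet normal 0.488 0.682 -0.544
outer loop
vertex -1.363 -1.715 -3.864
vertex -0.524 -2.254 -3.787
vertex -1.288 -2.222 -4.432
endloop
endfacet
facet normal -0.980 -0.192 0.042
outer loop
vertex -1.363 -1.715 -3.864
vertex -1.288 -2.222 -4.432
vertex -1.076 -3.026 -3.173
endloop
endfacet
facet normal 0.488 0.683 -0.544
outer loop
vertex -1.288 -2.222 -4.432
vertex -0.524 -2.254 -3.787
vertex -0.765 -2.748 -4.623
endloop
endfacet
facet normal -0.730 -0.625 -0.276
outer loop
vertex -1.288 -2.222 -4.432
vertex -0.765 -2.748 -4.623
vertex -1.076 -3.026 -3.173
endloop
endfacet
facet normal 0.488 0.683 -0.544
outer loop
vertex -0.765 -2.748 -4.623
vertex -0.524 -2.254 -3.787
vertex -0.101 -2.984 -4.324
endloop
endfacet
facet normal -0.232 -0.945 -0.231
outer loop
vertex -0.765 -2.748 -4.623
vertex -0.101 -2.984 -4.324
vertex -1.076 -3.026 -3.173
endloop
endfacet
facet normal 0.488 0.683 -0.544
outer loop
vertex -0.101 -2.984 -4.324
vertex -0.524 -2.254 -3.787
vertex 0.315 -2.793 -3.711
endloop
endfacet
facet normal 0.220 -0.964 0.151
outer loop
vertex -0.101 -2.984 -4.324
vertex 0.315 -2.793 -3.711
vertex -1.076 -3.026 -3.173
endloop
endfacet
facet normal 0.488 0.683 -0.543
outer loop
vertex 0.315 -2.793 -3.711
vertex -0.524 -2.254 -3.787
vertex 0.239 -2.286 -3.142
endloop
endfacet
facet normal 0.363 -0.671 0.647
outer loop
vertex 0.315 -2.793 -3.711
vertex 0.239 -2.286 -3.142
vertex -1.076 -3.026 -3.173
endloop
endfacet
facet normal -0.813 -0.521 0.258
outer loop
vertex 1.39 -3.292 3.48
vertex 0.255 -2.02 2.472
vertex 1.546 -4.169 2.199
endloop
endfacet
facet normal 0.573 -0.642 0.509
outer loop
vertex 2.465 -3.58 1.908
vertex 1.39 -3.292 3.48
vertex 1.546 -4.169 2.199
endloop
endfacet
facet normal -0.813 -0.521 0.258
outer loop
vertex 1.546 -4.169 2.199
vertex 0.255 -2.02 2.472
vertex 0.411 -2.897 1.191
endloop
endfacet
facet normal 0.100 -0.562 -0.821
outer loop
vertex 0.411 -2.897 1.191
vertex 2.465 -3.58 1.908
vertex 1.546 -4.169 2.199
endloop
endfacet
facet normal -0.100 0.562 0.821
outer loop
vertex 1.39 -3.292 3.48
vertex 1.174 -1.431 2.181
vertex 0.255 -2.02 2.472
endloop
endfacet
facet normal 0.573 -0.642 0.509
outer loop
vertex 2.309 -2.703 3.189
vertex 1.39 -3.292 3.48
vertex 2.465 -3.58 1.908
endloop
endfacet
facet normal -0.100 0.562 0.821
outer loop
vertex 2.309 -2.703 3.189
vertex 1.174 -1.431 2.181
vertex 1.39 -3.292 3.48
endloop
endfacet
facet normal -0.573 0.642 -0.509
outer loop
vertex 0.255 -2.02 2.472
vertex 1.174 -1.431 2.181
vertex 0.411 -2.897 1.191
endloop
endfacet
facet normal 0.100 -0.562 -0.821
outer loop
vertex 1.33 -2.308 0.9
vertex 2.465 -3.58 1.908
vertex 0.411 -2.897 1.191
endloop
endfacet
facet normal -0.573 0.642 -0.509
outer loop
vertex 0.411 -2.897 1.191
vertex 1.174 -1.431 2.181
vertex 1.33 -2.308 0.9
endloop
endfacet
facet normal 0.813 0.521 -0.258
outer loop
vertex 1.33 -2.308 0.9
vertex 2.309 -2.703 3.189
vertex 2.465 -3.58 1.908
endloop
endfacet
facet normal 0.813 0.521 -0.258
outer loop
vertex 1.174 -1.431 2.181
vertex 2.309 -2.703 3.189
vertex 1.33 -2.308 0.9
endloop
endfacet

endsolid


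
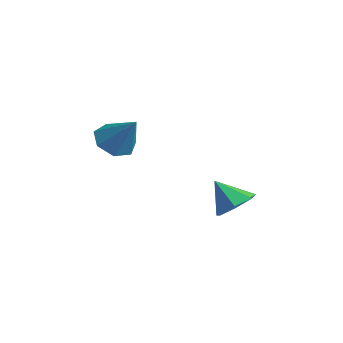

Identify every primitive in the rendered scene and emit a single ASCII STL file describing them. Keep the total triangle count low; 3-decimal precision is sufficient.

solid 
facet normal 0.574 0.295 -0.764
outer loop
vertex -0.766 4.341 -1.486
vertex -1.513 4.084 -2.147
vertex -1.353 4.987 -1.678
endloop
endfacet
facet normal 0.133 0.391 0.911
outer loop
vertex -0.766 4.341 -1.486
vertex -1.353 4.987 -1.678
vertex -2.427 3.616 -0.933
endloop
endfacet
facet normal 0.575 0.295 -0.763
outer loop
vertex -1.353 4.987 -1.678
vertex -1.513 4.084 -2.147
vertex -2.06 4.954 -2.223
endloop
endfacet
facet normal -0.469 0.676 0.568
outer loop
vertex -1.353 4.987 -1.678
vertex -2.06 4.954 -2.223
vertex -2.427 3.616 -0.933
endloop
endfacet
facet normal 0.574 0.294 -0.764
outer loop
vertex -2.06 4.954 -2.223
vertex -1.513 4.084 -2.147
vertex -2.356 4.265 -2.711
endloop
endfacet
facet normal -0.936 0.341 0.087
outer loop
vertex -2.06 4.954 -2.223
vertex -2.356 4.265 -2.711
vertex -2.427 3.616 -0.933
endloop
endfacet
facet normal 0.574 0.295 -0.764
outer loop
vertex -2.356 4.265 -2.711
vertex -1.513 4.084 -2.147
vertex -2.017 3.441 -2.774
endloop
endfacet
facet normal -0.916 -0.364 -0.169
outer loop
vertex -2.356 4.265 -2.711
vertex -2.017 3.441 -2.774
vertex -2.427 3.616 -0.933
endloop
endfacet
facet normal 0.574 0.295 -0.764
outer loop
vertex -2.017 3.441 -2.774
vertex -1.513 4.084 -2.147
vertex -1.298 3.101 -2.365
endloop
endfacet
facet normal -0.424 -0.906 -0.008
outer loop
vertex -2.017 3.441 -2.774
vertex -1.298 3.101 -2.365
vertex -2.427 3.616 -0.933
endloop
endfacet
facet normal 0.575 0.295 -0.763
outer loop
vertex -1.298 3.101 -2.365
vertex -1.513 4.084 -2.147
vertex -0.742 3.501 -1.791
endloop
endfacet
facet normal 0.168 -0.878 0.448
outer loop
vertex -1.298 3.101 -2.365
vertex -0.742 3.501 -1.791
vertex -2.427 3.616 -0.933
endloop
endfacet
facet normal 0.575 0.294 -0.764
outer loop
vertex -0.742 3.501 -1.791
vertex -1.513 4.084 -2.147
vertex -0.766 4.341 -1.486
endloop
endfacet
facet normal 0.417 -0.300 0.858
outer loop
vertex -0.742 3.501 -1.791
vertex -0.766 4.341 -1.486
vertex -2.427 3.616 -0.933
endloop
endfacet
facet normal -0.634 -0.153 -0.758
outer loop
vertex -2.328 -0.57 1.784
vertex -2.993 -0.924 2.411
vertex -2.863 0.002 2.116
endloop
endfacet
facet normal 0.677 0.720 -0.149
outer loop
vertex -2.328 -0.57 1.784
vertex -2.863 0.002 2.116
vertex -1.807 -0.636 3.829
endloop
endfacet
facet normal -0.634 -0.153 -0.758
outer loop
vertex -2.863 0.002 2.116
vertex -2.993 -0.924 2.411
vertex -3.496 -0.123 2.67
endloop
endfacet
facet normal 0.079 0.949 0.305
outer loop
vertex -2.863 0.002 2.116
vertex -3.496 -0.123 2.67
vertex -1.807 -0.636 3.829
endloop
endfacet
facet normal -0.634 -0.153 -0.758
outer loop
vertex -3.496 -0.123 2.67
vertex -2.993 -0.924 2.411
vertex -3.75 -0.851 3.03
endloop
endfacet
facet normal -0.374 0.513 0.773
outer loop
vertex -3.496 -0.123 2.67
vertex -3.75 -0.851 3.03
vertex -1.807 -0.636 3.829
endloop
endfacet
facet normal -0.634 -0.154 -0.757
outer loop
vertex -3.75 -0.851 3.03
vertex -2.993 -0.924 2.411
vertex -3.433 -1.633 2.924
endloop
endfacet
facet normal -0.342 -0.261 0.903
outer loop
vertex -3.75 -0.851 3.03
vertex -3.433 -1.633 2.924
vertex -1.807 -0.636 3.829
endloop
endfacet
facet normal -0.635 -0.154 -0.757
outer loop
vertex -3.433 -1.633 2.924
vertex -2.993 -0.924 2.411
vertex -2.786 -1.881 2.432
endloop
endfacet
facet normal 0.151 -0.788 0.596
outer loop
vertex -3.433 -1.633 2.924
vertex -2.786 -1.881 2.432
vertex -1.807 -0.636 3.829
endloop
endfacet
facet normal -0.634 -0.154 -0.758
outer loop
vertex -2.786 -1.881 2.432
vertex -2.993 -0.924 2.411
vertex -2.294 -1.408 1.925
endloop
endfacet
facet normal 0.735 -0.673 0.085
outer loop
vertex -2.786 -1.881 2.432
vertex -2.294 -1.408 1.925
vertex -1.807 -0.636 3.829
endloop
endfacet
facet normal -0.633 -0.153 -0.758
outer loop
vertex -2.294 -1.408 1.925
vertex -2.993 -0.924 2.411
vertex -2.328 -0.57 1.784
endloop
endfacet
facet normal 0.969 -0.002 -0.247
outer loop
vertex -2.294 -1.408 1.925
vertex -2.328 -0.57 1.784
vertex -1.807 -0.636 3.829
endloop
endfacet

endsolid


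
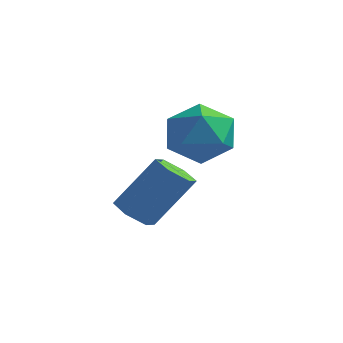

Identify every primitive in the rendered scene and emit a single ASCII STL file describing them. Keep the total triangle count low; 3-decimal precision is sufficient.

solid 
facet normal -0.430 -0.432 -0.793
outer loop
vertex -1.458 -0.474 0.63
vertex -1.989 -0.181 0.758
vertex -1.57 0.085 0.386
endloop
endfacet
facet normal 0.885 -0.026 -0.465
outer loop
vertex -1.458 -0.474 0.63
vertex -1.57 0.085 0.386
vertex -0.72 0.268 1.994
endloop
endfacet
facet normal 0.885 -0.025 -0.465
outer loop
vertex -0.72 0.268 1.994
vertex -1.57 0.085 0.386
vertex -0.832 0.827 1.751
endloop
endfacet
facet normal 0.429 0.431 0.794
outer loop
vertex -0.72 0.268 1.994
vertex -0.832 0.827 1.751
vertex -1.251 0.561 2.122
endloop
endfacet
facet normal -0.430 -0.432 -0.793
outer loop
vertex -1.57 0.085 0.386
vertex -1.989 -0.181 0.758
vertex -2.101 0.378 0.514
endloop
endfacet
facet normal 0.286 0.768 -0.572
outer loop
vertex -1.57 0.085 0.386
vertex -2.101 0.378 0.514
vertex -0.832 0.827 1.751
endloop
endfacet
facet normal 0.286 0.768 -0.572
outer loop
vertex -0.832 0.827 1.751
vertex -2.101 0.378 0.514
vertex -1.363 1.12 1.879
endloop
endfacet
facet normal 0.429 0.431 0.794
outer loop
vertex -0.832 0.827 1.751
vertex -1.363 1.12 1.879
vertex -1.251 0.561 2.122
endloop
endfacet
facet normal -0.430 -0.432 -0.793
outer loop
vertex -2.101 0.378 0.514
vertex -1.989 -0.181 0.758
vertex -2.52 0.112 0.886
endloop
endfacet
facet normal -0.599 0.793 -0.107
outer loop
vertex -2.101 0.378 0.514
vertex -2.52 0.112 0.886
vertex -1.363 1.12 1.879
endloop
endfacet
facet normal -0.599 0.793 -0.108
outer loop
vertex -1.363 1.12 1.879
vertex -2.52 0.112 0.886
vertex -1.782 0.854 2.25
endloop
endfacet
facet normal 0.429 0.431 0.794
outer loop
vertex -1.363 1.12 1.879
vertex -1.782 0.854 2.25
vertex -1.251 0.561 2.122
endloop
endfacet
facet normal -0.429 -0.431 -0.794
outer loop
vertex -2.52 0.112 0.886
vertex -1.989 -0.181 0.758
vertex -2.408 -0.447 1.129
endloop
endfacet
facet normal -0.885 0.025 0.465
outer loop
vertex -2.52 0.112 0.886
vertex -2.408 -0.447 1.129
vertex -1.782 0.854 2.25
endloop
endfacet
facet normal -0.885 0.025 0.465
outer loop
vertex -1.782 0.854 2.25
vertex -2.408 -0.447 1.129
vertex -1.67 0.295 2.494
endloop
endfacet
facet normal 0.430 0.432 0.793
outer loop
vertex -1.782 0.854 2.25
vertex -1.67 0.295 2.494
vertex -1.251 0.561 2.122
endloop
endfacet
facet normal -0.429 -0.431 -0.794
outer loop
vertex -2.408 -0.447 1.129
vertex -1.989 -0.181 0.758
vertex -1.877 -0.74 1.001
endloop
endfacet
facet normal -0.286 -0.768 0.572
outer loop
vertex -2.408 -0.447 1.129
vertex -1.877 -0.74 1.001
vertex -1.67 0.295 2.494
endloop
endfacet
facet normal -0.286 -0.768 0.572
outer loop
vertex -1.67 0.295 2.494
vertex -1.877 -0.74 1.001
vertex -1.139 0.002 2.366
endloop
endfacet
facet normal 0.430 0.432 0.793
outer loop
vertex -1.67 0.295 2.494
vertex -1.139 0.002 2.366
vertex -1.251 0.561 2.122
endloop
endfacet
facet normal -0.429 -0.431 -0.794
outer loop
vertex -1.877 -0.74 1.001
vertex -1.989 -0.181 0.758
vertex -1.458 -0.474 0.63
endloop
endfacet
facet normal 0.599 -0.794 0.108
outer loop
vertex -1.877 -0.74 1.001
vertex -1.458 -0.474 0.63
vertex -1.139 0.002 2.366
endloop
endfacet
facet normal 0.599 -0.793 0.107
outer loop
vertex -1.139 0.002 2.366
vertex -1.458 -0.474 0.63
vertex -0.72 0.268 1.994
endloop
endfacet
facet normal 0.430 0.432 0.793
outer loop
vertex -1.139 0.002 2.366
vertex -0.72 0.268 1.994
vertex -1.251 0.561 2.122
endloop
endfacet
facet normal -0.518 0.784 -0.343
outer loop
vertex -0.726 0.751 2.815
vertex -1.283 0.729 3.605
vertex -0.475 1.26 3.598
endloop
endfacet
facet normal 0.158 0.804 -0.573
outer loop
vertex -0.726 0.751 2.815
vertex -0.475 1.26 3.598
vertex 0.197 0.773 3.101
endloop
endfacet
facet normal 0.285 0.204 -0.936
outer loop
vertex -0.726 0.751 2.815
vertex 0.197 0.773 3.101
vertex -0.196 -0.058 2.8
endloop
endfacet
facet normal -0.312 -0.187 -0.931
outer loop
vertex -0.726 0.751 2.815
vertex -0.196 -0.058 2.8
vertex -1.111 -0.085 3.112
endloop
endfacet
facet normal -0.807 0.171 -0.565
outer loop
vertex -0.726 0.751 2.815
vertex -1.111 -0.085 3.112
vertex -1.283 0.729 3.605
endloop
endfacet
facet normal 0.586 0.810 -0.002
outer loop
vertex 0.197 0.773 3.101
vertex -0.475 1.26 3.598
vertex 0.211 0.765 4.068
endloop
endfacet
facet normal -0.508 0.778 0.370
outer loop
vertex -0.475 1.26 3.598
vertex -1.283 0.729 3.605
vertex -0.704 0.738 4.38
endloop
endfacet
facet normal -0.977 -0.214 0.012
outer loop
vertex -1.283 0.729 3.605
vertex -1.111 -0.085 3.112
vertex -1.097 -0.093 4.079
endloop
endfacet
facet normal -0.175 -0.794 -0.582
outer loop
vertex -1.111 -0.085 3.112
vertex -0.196 -0.058 2.8
vertex -0.425 -0.58 3.582
endloop
endfacet
facet normal 0.792 -0.161 -0.590
outer loop
vertex -0.196 -0.058 2.8
vertex 0.197 0.773 3.101
vertex 0.383 -0.049 3.575
endloop
endfacet
facet normal 0.312 0.187 0.931
outer loop
vertex -0.174 -0.071 4.365
vertex 0.211 0.765 4.068
vertex -0.704 0.738 4.38
endloop
endfacet
facet normal -0.285 -0.204 0.936
outer loop
vertex -0.174 -0.071 4.365
vertex -0.704 0.738 4.38
vertex -1.097 -0.093 4.079
endloop
endfacet
facet normal -0.158 -0.804 0.573
outer loop
vertex -0.174 -0.071 4.365
vertex -1.097 -0.093 4.079
vertex -0.425 -0.58 3.582
endloop
endfacet
facet normal 0.518 -0.784 0.343
outer loop
vertex -0.174 -0.071 4.365
vertex -0.425 -0.58 3.582
vertex 0.383 -0.049 3.575
endloop
endfacet
facet normal 0.807 -0.171 0.565
outer loop
vertex -0.174 -0.071 4.365
vertex 0.383 -0.049 3.575
vertex 0.211 0.765 4.068
endloop
endfacet
facet normal 0.175 0.794 0.582
outer loop
vertex -0.704 0.738 4.38
vertex 0.211 0.765 4.068
vertex -0.475 1.26 3.598
endloop
endfacet
facet normal -0.792 0.161 0.590
outer loop
vertex -1.097 -0.093 4.079
vertex -0.704 0.738 4.38
vertex -1.283 0.729 3.605
endloop
endfacet
facet normal -0.586 -0.810 0.002
outer loop
vertex -0.425 -0.58 3.582
vertex -1.097 -0.093 4.079
vertex -1.111 -0.085 3.112
endloop
endfacet
facet normal 0.508 -0.778 -0.370
outer loop
vertex 0.383 -0.049 3.575
vertex -0.425 -0.58 3.582
vertex -0.196 -0.058 2.8
endloop
endfacet
facet normal 0.977 0.214 -0.012
outer loop
vertex 0.211 0.765 4.068
vertex 0.383 -0.049 3.575
vertex 0.197 0.773 3.101
endloop
endfacet

endsolid


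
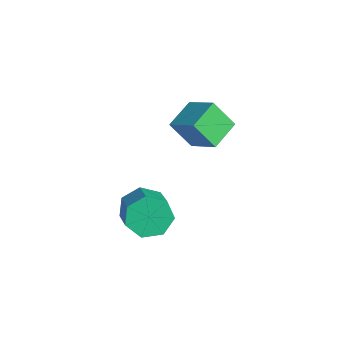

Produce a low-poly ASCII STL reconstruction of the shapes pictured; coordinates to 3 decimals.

solid 
facet normal -0.821 -0.285 -0.494
outer loop
vertex -0.664 -0.479 -0.386
vertex -1.336 0.691 0.057
vertex -0.196 0.242 -1.579
endloop
endfacet
facet normal 0.473 -0.824 -0.312
outer loop
vertex 1.036 0.669 -0.837
vertex -0.664 -0.479 -0.386
vertex -0.196 0.242 -1.579
endloop
endfacet
facet normal -0.821 -0.285 -0.494
outer loop
vertex -0.196 0.242 -1.579
vertex -1.336 0.691 0.057
vertex -0.868 1.411 -1.136
endloop
endfacet
facet normal 0.319 0.490 -0.811
outer loop
vertex -0.868 1.411 -1.136
vertex 1.036 0.669 -0.837
vertex -0.196 0.242 -1.579
endloop
endfacet
facet normal -0.319 -0.490 0.811
outer loop
vertex -0.664 -0.479 -0.386
vertex -0.104 1.118 0.799
vertex -1.336 0.691 0.057
endloop
endfacet
facet normal 0.474 -0.824 -0.311
outer loop
vertex 0.568 -0.051 0.356
vertex -0.664 -0.479 -0.386
vertex 1.036 0.669 -0.837
endloop
endfacet
facet normal -0.318 -0.490 0.811
outer loop
vertex 0.568 -0.051 0.356
vertex -0.104 1.118 0.799
vertex -0.664 -0.479 -0.386
endloop
endfacet
facet normal -0.473 0.824 0.312
outer loop
vertex -1.336 0.691 0.057
vertex -0.104 1.118 0.799
vertex -0.868 1.411 -1.136
endloop
endfacet
facet normal 0.318 0.490 -0.811
outer loop
vertex 0.364 1.839 -0.394
vertex 1.036 0.669 -0.837
vertex -0.868 1.411 -1.136
endloop
endfacet
facet normal -0.474 0.824 0.312
outer loop
vertex -0.868 1.411 -1.136
vertex -0.104 1.118 0.799
vertex 0.364 1.839 -0.394
endloop
endfacet
facet normal 0.821 0.285 0.494
outer loop
vertex 0.364 1.839 -0.394
vertex 0.568 -0.051 0.356
vertex 1.036 0.669 -0.837
endloop
endfacet
facet normal 0.821 0.285 0.494
outer loop
vertex -0.104 1.118 0.799
vertex 0.568 -0.051 0.356
vertex 0.364 1.839 -0.394
endloop
endfacet
facet normal -0.839 0.229 -0.493
outer loop
vertex 3.14 -3.615 -2.305
vertex 2.827 -3.155 -1.559
vertex 3.333 -2.832 -2.27
endloop
endfacet
facet normal 0.489 -0.082 -0.869
outer loop
vertex 3.14 -3.615 -2.305
vertex 3.333 -2.832 -2.27
vertex 4.566 -4.004 -1.466
endloop
endfacet
facet normal 0.489 -0.082 -0.869
outer loop
vertex 4.566 -4.004 -1.466
vertex 3.333 -2.832 -2.27
vertex 4.759 -3.221 -1.431
endloop
endfacet
facet normal 0.839 -0.229 0.494
outer loop
vertex 4.566 -4.004 -1.466
vertex 4.759 -3.221 -1.431
vertex 4.253 -3.545 -0.721
endloop
endfacet
facet normal -0.839 0.229 -0.493
outer loop
vertex 3.333 -2.832 -2.27
vertex 2.827 -3.155 -1.559
vertex 3.145 -2.293 -1.7
endloop
endfacet
facet normal 0.492 0.708 -0.507
outer loop
vertex 3.333 -2.832 -2.27
vertex 3.145 -2.293 -1.7
vertex 4.759 -3.221 -1.431
endloop
endfacet
facet normal 0.492 0.708 -0.507
outer loop
vertex 4.759 -3.221 -1.431
vertex 3.145 -2.293 -1.7
vertex 4.571 -2.682 -0.861
endloop
endfacet
facet normal 0.839 -0.229 0.493
outer loop
vertex 4.759 -3.221 -1.431
vertex 4.571 -2.682 -0.861
vertex 4.253 -3.545 -0.721
endloop
endfacet
facet normal -0.839 0.229 -0.494
outer loop
vertex 3.145 -2.293 -1.7
vertex 2.827 -3.155 -1.559
vertex 2.717 -2.403 -1.024
endloop
endfacet
facet normal 0.124 0.964 0.236
outer loop
vertex 3.145 -2.293 -1.7
vertex 2.717 -2.403 -1.024
vertex 4.571 -2.682 -0.861
endloop
endfacet
facet normal 0.124 0.964 0.235
outer loop
vertex 4.571 -2.682 -0.861
vertex 2.717 -2.403 -1.024
vertex 4.144 -2.792 -0.185
endloop
endfacet
facet normal 0.839 -0.229 0.493
outer loop
vertex 4.571 -2.682 -0.861
vertex 4.144 -2.792 -0.185
vertex 4.253 -3.545 -0.721
endloop
endfacet
facet normal -0.839 0.229 -0.494
outer loop
vertex 2.717 -2.403 -1.024
vertex 2.827 -3.155 -1.559
vertex 2.372 -3.08 -0.752
endloop
endfacet
facet normal -0.337 0.494 0.802
outer loop
vertex 2.717 -2.403 -1.024
vertex 2.372 -3.08 -0.752
vertex 4.144 -2.792 -0.185
endloop
endfacet
facet normal -0.337 0.494 0.802
outer loop
vertex 4.144 -2.792 -0.185
vertex 2.372 -3.08 -0.752
vertex 3.799 -3.469 0.087
endloop
endfacet
facet normal 0.839 -0.230 0.493
outer loop
vertex 4.144 -2.792 -0.185
vertex 3.799 -3.469 0.087
vertex 4.253 -3.545 -0.721
endloop
endfacet
facet normal -0.839 0.228 -0.494
outer loop
vertex 2.372 -3.08 -0.752
vertex 2.827 -3.155 -1.559
vertex 2.37 -3.813 -1.087
endloop
endfacet
facet normal -0.544 -0.348 0.764
outer loop
vertex 2.372 -3.08 -0.752
vertex 2.37 -3.813 -1.087
vertex 3.799 -3.469 0.087
endloop
endfacet
facet normal -0.544 -0.347 0.764
outer loop
vertex 3.799 -3.469 0.087
vertex 2.37 -3.813 -1.087
vertex 3.796 -4.203 -0.249
endloop
endfacet
facet normal 0.839 -0.229 0.493
outer loop
vertex 3.799 -3.469 0.087
vertex 3.796 -4.203 -0.249
vertex 4.253 -3.545 -0.721
endloop
endfacet
facet normal -0.839 0.229 -0.493
outer loop
vertex 2.37 -3.813 -1.087
vertex 2.827 -3.155 -1.559
vertex 2.711 -4.052 -1.779
endloop
endfacet
facet normal -0.343 -0.927 0.151
outer loop
vertex 2.37 -3.813 -1.087
vertex 2.711 -4.052 -1.779
vertex 3.796 -4.203 -0.249
endloop
endfacet
facet normal -0.341 -0.928 0.151
outer loop
vertex 3.796 -4.203 -0.249
vertex 2.711 -4.052 -1.779
vertex 4.138 -4.441 -0.94
endloop
endfacet
facet normal 0.839 -0.228 0.494
outer loop
vertex 3.796 -4.203 -0.249
vertex 4.138 -4.441 -0.94
vertex 4.253 -3.545 -0.721
endloop
endfacet
facet normal -0.839 0.230 -0.494
outer loop
vertex 2.711 -4.052 -1.779
vertex 2.827 -3.155 -1.559
vertex 3.14 -3.615 -2.305
endloop
endfacet
facet normal 0.118 -0.809 -0.576
outer loop
vertex 2.711 -4.052 -1.779
vertex 3.14 -3.615 -2.305
vertex 4.138 -4.441 -0.94
endloop
endfacet
facet normal 0.118 -0.809 -0.576
outer loop
vertex 4.138 -4.441 -0.94
vertex 3.14 -3.615 -2.305
vertex 4.566 -4.004 -1.466
endloop
endfacet
facet normal 0.839 -0.228 0.493
outer loop
vertex 4.138 -4.441 -0.94
vertex 4.566 -4.004 -1.466
vertex 4.253 -3.545 -0.721
endloop
endfacet

endsolid


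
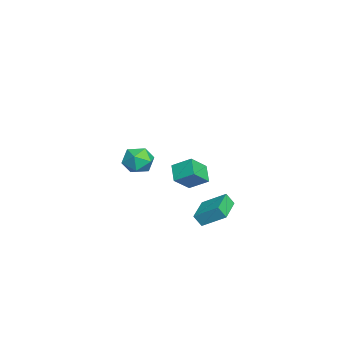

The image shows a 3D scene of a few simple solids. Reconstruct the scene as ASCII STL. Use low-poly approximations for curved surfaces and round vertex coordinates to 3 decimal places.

solid 
facet normal -0.877 0.467 -0.111
outer loop
vertex -4.401 -3.171 -1.715
vertex -4.599 -3.297 -0.68
vertex -4.093 -2.428 -1.022
endloop
endfacet
facet normal -0.399 0.708 -0.582
outer loop
vertex -4.401 -3.171 -1.715
vertex -4.093 -2.428 -1.022
vertex -3.447 -2.715 -1.814
endloop
endfacet
facet normal -0.175 0.155 -0.972
outer loop
vertex -4.401 -3.171 -1.715
vertex -3.447 -2.715 -1.814
vertex -3.553 -3.761 -1.962
endloop
endfacet
facet normal -0.515 -0.429 -0.743
outer loop
vertex -4.401 -3.171 -1.715
vertex -3.553 -3.761 -1.962
vertex -4.265 -4.121 -1.261
endloop
endfacet
facet normal -0.949 -0.236 -0.210
outer loop
vertex -4.401 -3.171 -1.715
vertex -4.265 -4.121 -1.261
vertex -4.599 -3.297 -0.68
endloop
endfacet
facet normal 0.160 0.963 -0.218
outer loop
vertex -3.447 -2.715 -1.814
vertex -4.093 -2.428 -1.022
vertex -3.055 -2.559 -0.839
endloop
endfacet
facet normal -0.614 0.572 0.544
outer loop
vertex -4.093 -2.428 -1.022
vertex -4.599 -3.297 -0.68
vertex -3.767 -2.919 -0.138
endloop
endfacet
facet normal -0.729 -0.566 0.384
outer loop
vertex -4.599 -3.297 -0.68
vertex -4.265 -4.121 -1.261
vertex -3.873 -3.965 -0.286
endloop
endfacet
facet normal -0.027 -0.878 -0.478
outer loop
vertex -4.265 -4.121 -1.261
vertex -3.553 -3.761 -1.962
vertex -3.227 -4.252 -1.078
endloop
endfacet
facet normal 0.523 0.067 -0.850
outer loop
vertex -3.553 -3.761 -1.962
vertex -3.447 -2.715 -1.814
vertex -2.721 -3.383 -1.42
endloop
endfacet
facet normal 0.515 0.429 0.743
outer loop
vertex -2.919 -3.509 -0.385
vertex -3.055 -2.559 -0.839
vertex -3.767 -2.919 -0.138
endloop
endfacet
facet normal 0.175 -0.155 0.972
outer loop
vertex -2.919 -3.509 -0.385
vertex -3.767 -2.919 -0.138
vertex -3.873 -3.965 -0.286
endloop
endfacet
facet normal 0.399 -0.708 0.582
outer loop
vertex -2.919 -3.509 -0.385
vertex -3.873 -3.965 -0.286
vertex -3.227 -4.252 -1.078
endloop
endfacet
facet normal 0.877 -0.467 0.111
outer loop
vertex -2.919 -3.509 -0.385
vertex -3.227 -4.252 -1.078
vertex -2.721 -3.383 -1.42
endloop
endfacet
facet normal 0.949 0.236 0.210
outer loop
vertex -2.919 -3.509 -0.385
vertex -2.721 -3.383 -1.42
vertex -3.055 -2.559 -0.839
endloop
endfacet
facet normal 0.027 0.878 0.478
outer loop
vertex -3.767 -2.919 -0.138
vertex -3.055 -2.559 -0.839
vertex -4.093 -2.428 -1.022
endloop
endfacet
facet normal -0.523 -0.067 0.850
outer loop
vertex -3.873 -3.965 -0.286
vertex -3.767 -2.919 -0.138
vertex -4.599 -3.297 -0.68
endloop
endfacet
facet normal -0.160 -0.963 0.218
outer loop
vertex -3.227 -4.252 -1.078
vertex -3.873 -3.965 -0.286
vertex -4.265 -4.121 -1.261
endloop
endfacet
facet normal 0.614 -0.572 -0.544
outer loop
vertex -2.721 -3.383 -1.42
vertex -3.227 -4.252 -1.078
vertex -3.553 -3.761 -1.962
endloop
endfacet
facet normal 0.729 0.566 -0.384
outer loop
vertex -3.055 -2.559 -0.839
vertex -2.721 -3.383 -1.42
vertex -3.447 -2.715 -1.814
endloop
endfacet
facet normal -0.972 0.227 0.061
outer loop
vertex 2.785 1.747 -0.267
vertex 2.845 2.187 -0.945
vertex 2.426 0.445 -1.144
endloop
endfacet
facet normal -0.074 -0.543 0.836
outer loop
vertex 4.195 0.033 -1.255
vertex 2.785 1.747 -0.267
vertex 2.426 0.445 -1.144
endloop
endfacet
facet normal -0.972 0.227 0.061
outer loop
vertex 2.426 0.445 -1.144
vertex 2.845 2.187 -0.945
vertex 2.486 0.885 -1.822
endloop
endfacet
facet normal -0.223 -0.809 -0.545
outer loop
vertex 2.486 0.885 -1.822
vertex 4.195 0.033 -1.255
vertex 2.426 0.445 -1.144
endloop
endfacet
facet normal 0.223 0.809 0.545
outer loop
vertex 2.785 1.747 -0.267
vertex 4.614 1.775 -1.056
vertex 2.845 2.187 -0.945
endloop
endfacet
facet normal -0.074 -0.543 0.836
outer loop
vertex 4.554 1.335 -0.378
vertex 2.785 1.747 -0.267
vertex 4.195 0.033 -1.255
endloop
endfacet
facet normal 0.223 0.809 0.545
outer loop
vertex 4.554 1.335 -0.378
vertex 4.614 1.775 -1.056
vertex 2.785 1.747 -0.267
endloop
endfacet
facet normal 0.074 0.543 -0.836
outer loop
vertex 2.845 2.187 -0.945
vertex 4.614 1.775 -1.056
vertex 2.486 0.885 -1.822
endloop
endfacet
facet normal -0.223 -0.809 -0.545
outer loop
vertex 4.255 0.473 -1.933
vertex 4.195 0.033 -1.255
vertex 2.486 0.885 -1.822
endloop
endfacet
facet normal 0.074 0.543 -0.836
outer loop
vertex 2.486 0.885 -1.822
vertex 4.614 1.775 -1.056
vertex 4.255 0.473 -1.933
endloop
endfacet
facet normal 0.972 -0.227 -0.061
outer loop
vertex 4.255 0.473 -1.933
vertex 4.554 1.335 -0.378
vertex 4.195 0.033 -1.255
endloop
endfacet
facet normal 0.972 -0.227 -0.061
outer loop
vertex 4.614 1.775 -1.056
vertex 4.554 1.335 -0.378
vertex 4.255 0.473 -1.933
endloop
endfacet
facet normal -0.528 0.548 -0.649
outer loop
vertex 2.475 0.674 1.673
vertex 3.443 0.832 1.018
vertex 2.196 -0.383 1.008
endloop
endfacet
facet normal -0.820 -0.133 0.556
outer loop
vertex 2.957 -1.172 1.942
vertex 2.475 0.674 1.673
vertex 2.196 -0.383 1.008
endloop
endfacet
facet normal -0.528 0.548 -0.649
outer loop
vertex 2.196 -0.383 1.008
vertex 3.443 0.832 1.018
vertex 3.164 -0.226 0.352
endloop
endfacet
facet normal -0.218 -0.826 -0.520
outer loop
vertex 3.164 -0.226 0.352
vertex 2.957 -1.172 1.942
vertex 2.196 -0.383 1.008
endloop
endfacet
facet normal 0.217 0.826 0.520
outer loop
vertex 2.475 0.674 1.673
vertex 4.204 0.043 1.952
vertex 3.443 0.832 1.018
endloop
endfacet
facet normal -0.821 -0.133 0.556
outer loop
vertex 3.236 -0.114 2.608
vertex 2.475 0.674 1.673
vertex 2.957 -1.172 1.942
endloop
endfacet
facet normal 0.218 0.826 0.519
outer loop
vertex 3.236 -0.114 2.608
vertex 4.204 0.043 1.952
vertex 2.475 0.674 1.673
endloop
endfacet
facet normal 0.821 0.133 -0.556
outer loop
vertex 3.443 0.832 1.018
vertex 4.204 0.043 1.952
vertex 3.164 -0.226 0.352
endloop
endfacet
facet normal -0.217 -0.826 -0.520
outer loop
vertex 3.925 -1.014 1.287
vertex 2.957 -1.172 1.942
vertex 3.164 -0.226 0.352
endloop
endfacet
facet normal 0.821 0.133 -0.556
outer loop
vertex 3.164 -0.226 0.352
vertex 4.204 0.043 1.952
vertex 3.925 -1.014 1.287
endloop
endfacet
facet normal 0.528 -0.548 0.649
outer loop
vertex 3.925 -1.014 1.287
vertex 3.236 -0.114 2.608
vertex 2.957 -1.172 1.942
endloop
endfacet
facet normal 0.528 -0.548 0.649
outer loop
vertex 4.204 0.043 1.952
vertex 3.236 -0.114 2.608
vertex 3.925 -1.014 1.287
endloop
endfacet

endsolid


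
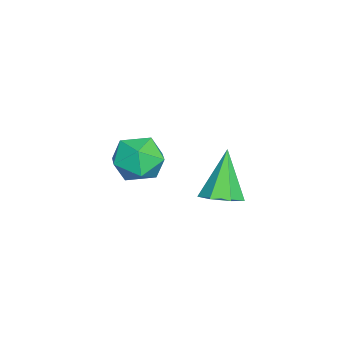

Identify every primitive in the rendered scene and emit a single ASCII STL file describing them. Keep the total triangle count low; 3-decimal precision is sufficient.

solid 
facet normal -0.110 0.956 -0.271
outer loop
vertex -1.049 -2.099 0.618
vertex -1.808 -2.028 1.178
vertex -0.948 -1.832 1.52
endloop
endfacet
facet normal 0.578 0.763 -0.290
outer loop
vertex -1.049 -2.099 0.618
vertex -0.948 -1.832 1.52
vertex -0.335 -2.442 1.137
endloop
endfacet
facet normal 0.639 0.211 -0.740
outer loop
vertex -1.049 -2.099 0.618
vertex -0.335 -2.442 1.137
vertex -0.816 -3.015 0.558
endloop
endfacet
facet normal -0.010 0.063 -0.998
outer loop
vertex -1.049 -2.099 0.618
vertex -0.816 -3.015 0.558
vertex -1.727 -2.759 0.583
endloop
endfacet
facet normal -0.473 0.524 -0.708
outer loop
vertex -1.049 -2.099 0.618
vertex -1.727 -2.759 0.583
vertex -1.808 -2.028 1.178
endloop
endfacet
facet normal 0.761 0.539 0.360
outer loop
vertex -0.335 -2.442 1.137
vertex -0.948 -1.832 1.52
vertex -0.653 -2.581 2.017
endloop
endfacet
facet normal -0.350 0.851 0.391
outer loop
vertex -0.948 -1.832 1.52
vertex -1.808 -2.028 1.178
vertex -1.564 -2.325 2.042
endloop
endfacet
facet normal -0.937 0.152 -0.315
outer loop
vertex -1.808 -2.028 1.178
vertex -1.727 -2.759 0.583
vertex -2.045 -2.898 1.463
endloop
endfacet
facet normal -0.188 -0.593 -0.783
outer loop
vertex -1.727 -2.759 0.583
vertex -0.816 -3.015 0.558
vertex -1.432 -3.508 1.08
endloop
endfacet
facet normal 0.861 -0.354 -0.365
outer loop
vertex -0.816 -3.015 0.558
vertex -0.335 -2.442 1.137
vertex -0.572 -3.312 1.422
endloop
endfacet
facet normal 0.010 -0.063 0.998
outer loop
vertex -1.331 -3.241 1.982
vertex -0.653 -2.581 2.017
vertex -1.564 -2.325 2.042
endloop
endfacet
facet normal -0.639 -0.211 0.740
outer loop
vertex -1.331 -3.241 1.982
vertex -1.564 -2.325 2.042
vertex -2.045 -2.898 1.463
endloop
endfacet
facet normal -0.578 -0.763 0.290
outer loop
vertex -1.331 -3.241 1.982
vertex -2.045 -2.898 1.463
vertex -1.432 -3.508 1.08
endloop
endfacet
facet normal 0.110 -0.956 0.271
outer loop
vertex -1.331 -3.241 1.982
vertex -1.432 -3.508 1.08
vertex -0.572 -3.312 1.422
endloop
endfacet
facet normal 0.473 -0.524 0.708
outer loop
vertex -1.331 -3.241 1.982
vertex -0.572 -3.312 1.422
vertex -0.653 -2.581 2.017
endloop
endfacet
facet normal 0.188 0.593 0.783
outer loop
vertex -1.564 -2.325 2.042
vertex -0.653 -2.581 2.017
vertex -0.948 -1.832 1.52
endloop
endfacet
facet normal -0.861 0.354 0.365
outer loop
vertex -2.045 -2.898 1.463
vertex -1.564 -2.325 2.042
vertex -1.808 -2.028 1.178
endloop
endfacet
facet normal -0.761 -0.539 -0.360
outer loop
vertex -1.432 -3.508 1.08
vertex -2.045 -2.898 1.463
vertex -1.727 -2.759 0.583
endloop
endfacet
facet normal 0.350 -0.851 -0.391
outer loop
vertex -0.572 -3.312 1.422
vertex -1.432 -3.508 1.08
vertex -0.816 -3.015 0.558
endloop
endfacet
facet normal 0.937 -0.152 0.315
outer loop
vertex -0.653 -2.581 2.017
vertex -0.572 -3.312 1.422
vertex -0.335 -2.442 1.137
endloop
endfacet
facet normal 0.516 -0.034 -0.856
outer loop
vertex 2.816 0.581 2.645
vertex 2.302 0.25 2.348
vertex 2.409 0.921 2.386
endloop
endfacet
facet normal 0.305 0.780 0.546
outer loop
vertex 2.816 0.581 2.645
vertex 2.409 0.921 2.386
vertex 1.418 0.31 3.812
endloop
endfacet
facet normal 0.516 -0.034 -0.856
outer loop
vertex 2.409 0.921 2.386
vertex 2.302 0.25 2.348
vertex 1.921 0.755 2.098
endloop
endfacet
facet normal -0.385 0.915 0.125
outer loop
vertex 2.409 0.921 2.386
vertex 1.921 0.755 2.098
vertex 1.418 0.31 3.812
endloop
endfacet
facet normal 0.516 -0.035 -0.856
outer loop
vertex 1.921 0.755 2.098
vertex 2.302 0.25 2.348
vertex 1.72 0.209 1.999
endloop
endfacet
facet normal -0.914 0.368 -0.173
outer loop
vertex 1.921 0.755 2.098
vertex 1.72 0.209 1.999
vertex 1.418 0.31 3.812
endloop
endfacet
facet normal 0.516 -0.035 -0.856
outer loop
vertex 1.72 0.209 1.999
vertex 2.302 0.25 2.348
vertex 1.957 -0.306 2.163
endloop
endfacet
facet normal -0.886 -0.447 -0.123
outer loop
vertex 1.72 0.209 1.999
vertex 1.957 -0.306 2.163
vertex 1.418 0.31 3.812
endloop
endfacet
facet normal 0.517 -0.036 -0.855
outer loop
vertex 1.957 -0.306 2.163
vertex 2.302 0.25 2.348
vertex 2.453 -0.402 2.467
endloop
endfacet
facet normal -0.323 -0.916 0.237
outer loop
vertex 1.957 -0.306 2.163
vertex 2.453 -0.402 2.467
vertex 1.418 0.31 3.812
endloop
endfacet
facet normal 0.516 -0.037 -0.856
outer loop
vertex 2.453 -0.402 2.467
vertex 2.302 0.25 2.348
vertex 2.836 -0.007 2.681
endloop
endfacet
facet normal 0.353 -0.687 0.635
outer loop
vertex 2.453 -0.402 2.467
vertex 2.836 -0.007 2.681
vertex 1.418 0.31 3.812
endloop
endfacet
facet normal 0.517 -0.035 -0.855
outer loop
vertex 2.836 -0.007 2.681
vertex 2.302 0.25 2.348
vertex 2.816 0.581 2.645
endloop
endfacet
facet normal 0.631 0.069 0.772
outer loop
vertex 2.836 -0.007 2.681
vertex 2.816 0.581 2.645
vertex 1.418 0.31 3.812
endloop
endfacet

endsolid
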